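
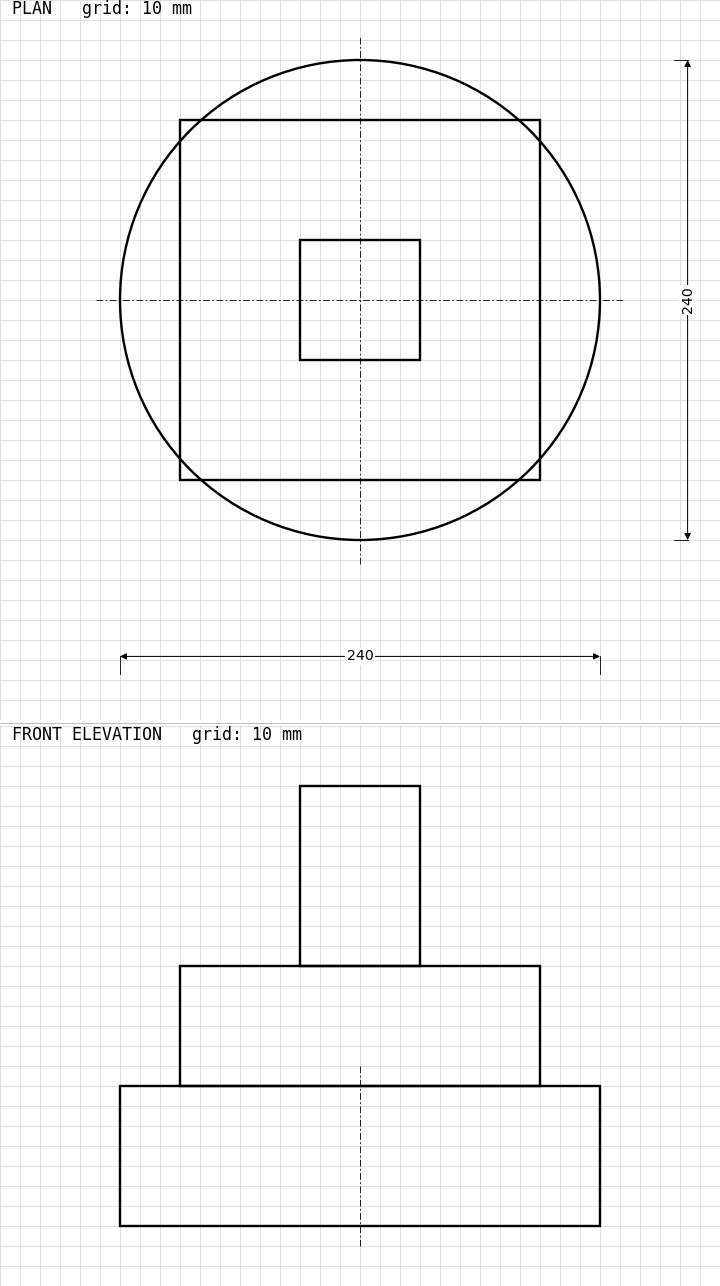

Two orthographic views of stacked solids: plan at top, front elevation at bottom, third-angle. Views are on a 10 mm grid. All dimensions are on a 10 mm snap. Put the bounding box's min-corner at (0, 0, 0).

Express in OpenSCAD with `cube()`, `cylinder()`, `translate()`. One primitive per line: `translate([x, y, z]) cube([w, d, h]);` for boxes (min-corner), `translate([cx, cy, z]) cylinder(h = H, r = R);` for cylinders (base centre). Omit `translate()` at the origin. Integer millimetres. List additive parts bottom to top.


translate([120, 120, 0]) cylinder(h = 70, r = 120);
translate([30, 30, 70]) cube([180, 180, 60]);
translate([90, 90, 130]) cube([60, 60, 90]);


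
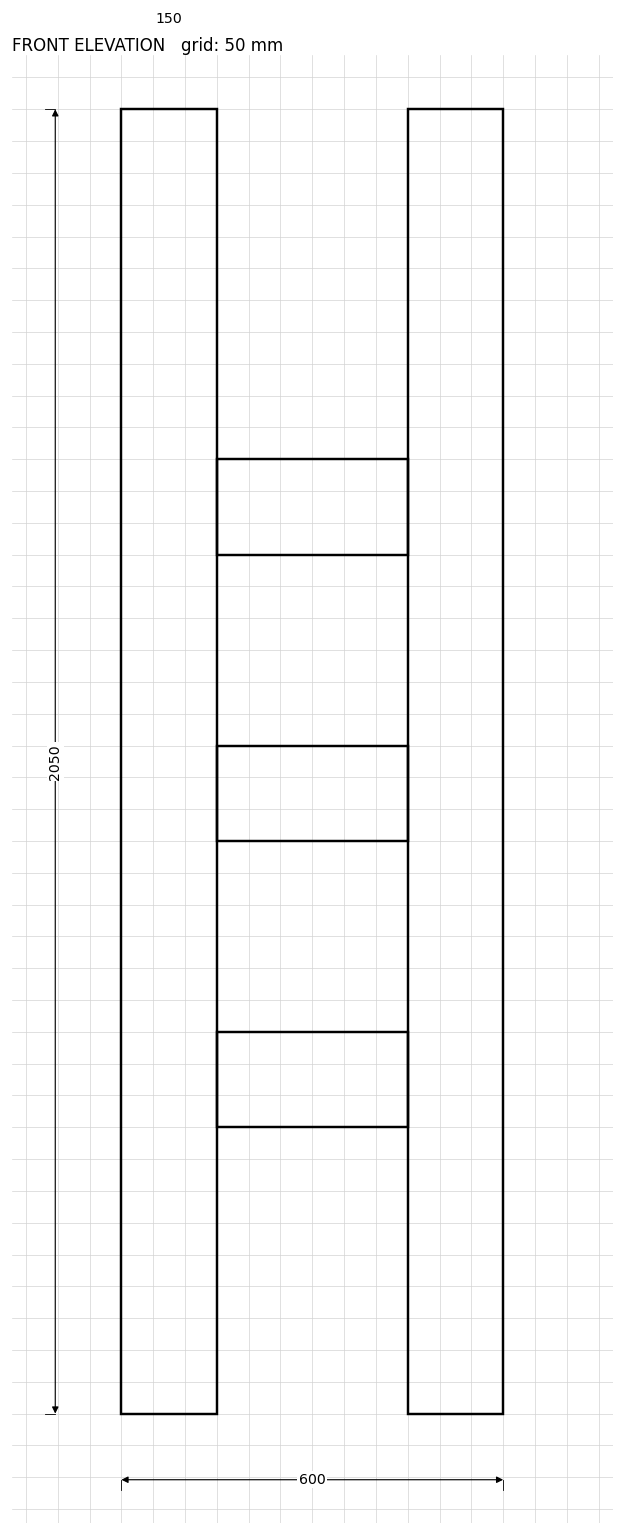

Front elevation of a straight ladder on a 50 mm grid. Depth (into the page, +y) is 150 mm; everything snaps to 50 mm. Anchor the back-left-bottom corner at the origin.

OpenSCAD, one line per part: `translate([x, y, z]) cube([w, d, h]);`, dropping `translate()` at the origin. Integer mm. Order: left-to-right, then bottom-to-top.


cube([150, 150, 2050]);
translate([150, 0, 450]) cube([300, 150, 150]);
translate([150, 0, 900]) cube([300, 150, 150]);
translate([150, 0, 1350]) cube([300, 150, 150]);
translate([450, 0, 0]) cube([150, 150, 2050]);


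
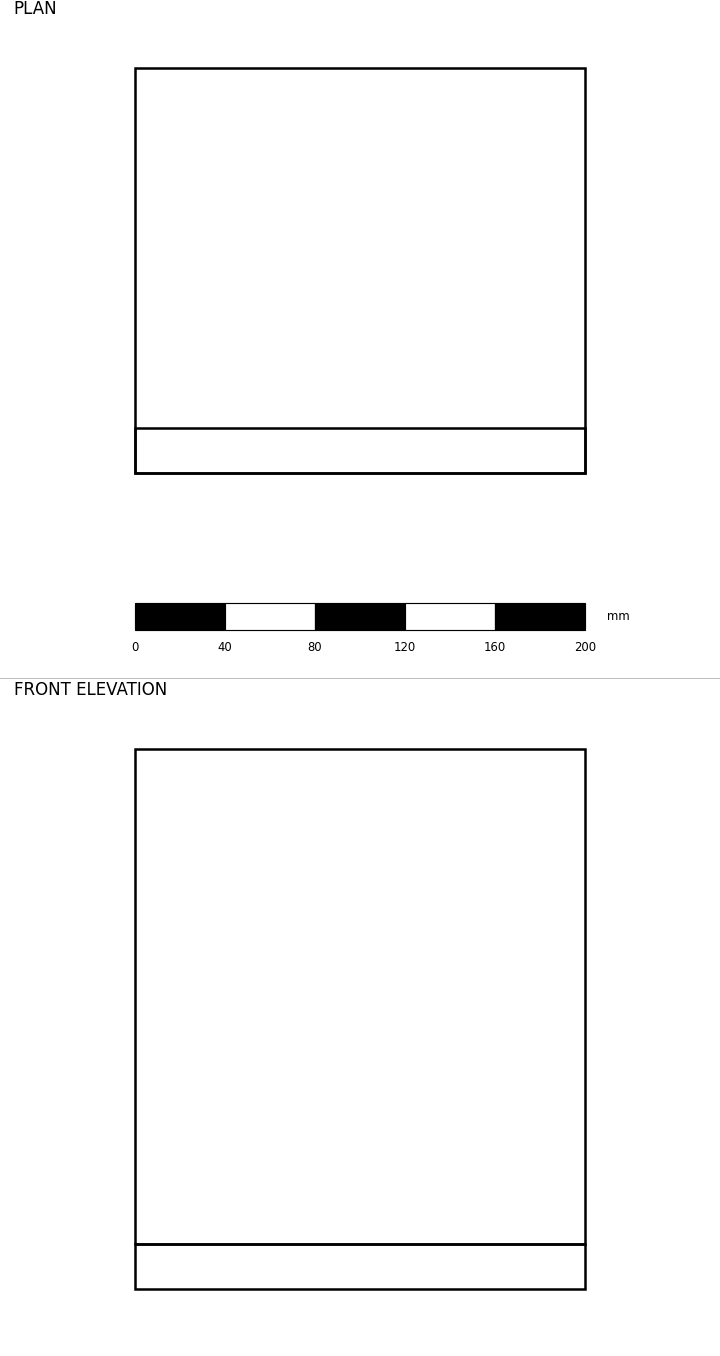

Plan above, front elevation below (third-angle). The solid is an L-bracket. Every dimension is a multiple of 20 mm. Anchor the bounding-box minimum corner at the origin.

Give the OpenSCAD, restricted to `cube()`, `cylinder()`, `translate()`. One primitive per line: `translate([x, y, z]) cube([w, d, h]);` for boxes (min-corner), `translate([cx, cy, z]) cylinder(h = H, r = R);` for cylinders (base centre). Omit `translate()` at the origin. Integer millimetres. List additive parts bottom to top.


cube([200, 180, 20]);
translate([0, 0, 20]) cube([200, 20, 220]);


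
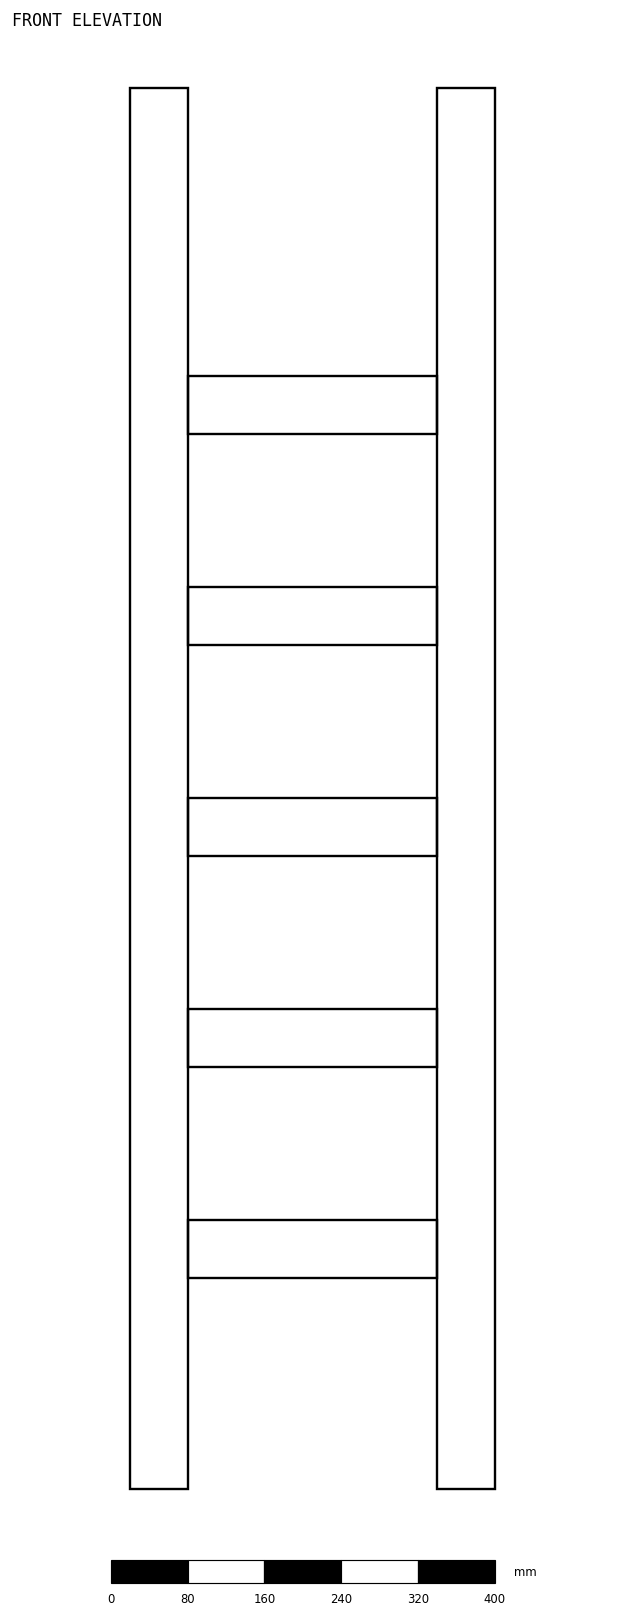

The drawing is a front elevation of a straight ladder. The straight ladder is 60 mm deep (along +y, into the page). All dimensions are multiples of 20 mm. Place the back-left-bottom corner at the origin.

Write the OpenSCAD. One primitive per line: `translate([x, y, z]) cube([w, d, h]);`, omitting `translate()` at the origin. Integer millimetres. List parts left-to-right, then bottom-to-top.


cube([60, 60, 1460]);
translate([60, 0, 220]) cube([260, 60, 60]);
translate([60, 0, 440]) cube([260, 60, 60]);
translate([60, 0, 660]) cube([260, 60, 60]);
translate([60, 0, 880]) cube([260, 60, 60]);
translate([60, 0, 1100]) cube([260, 60, 60]);
translate([320, 0, 0]) cube([60, 60, 1460]);


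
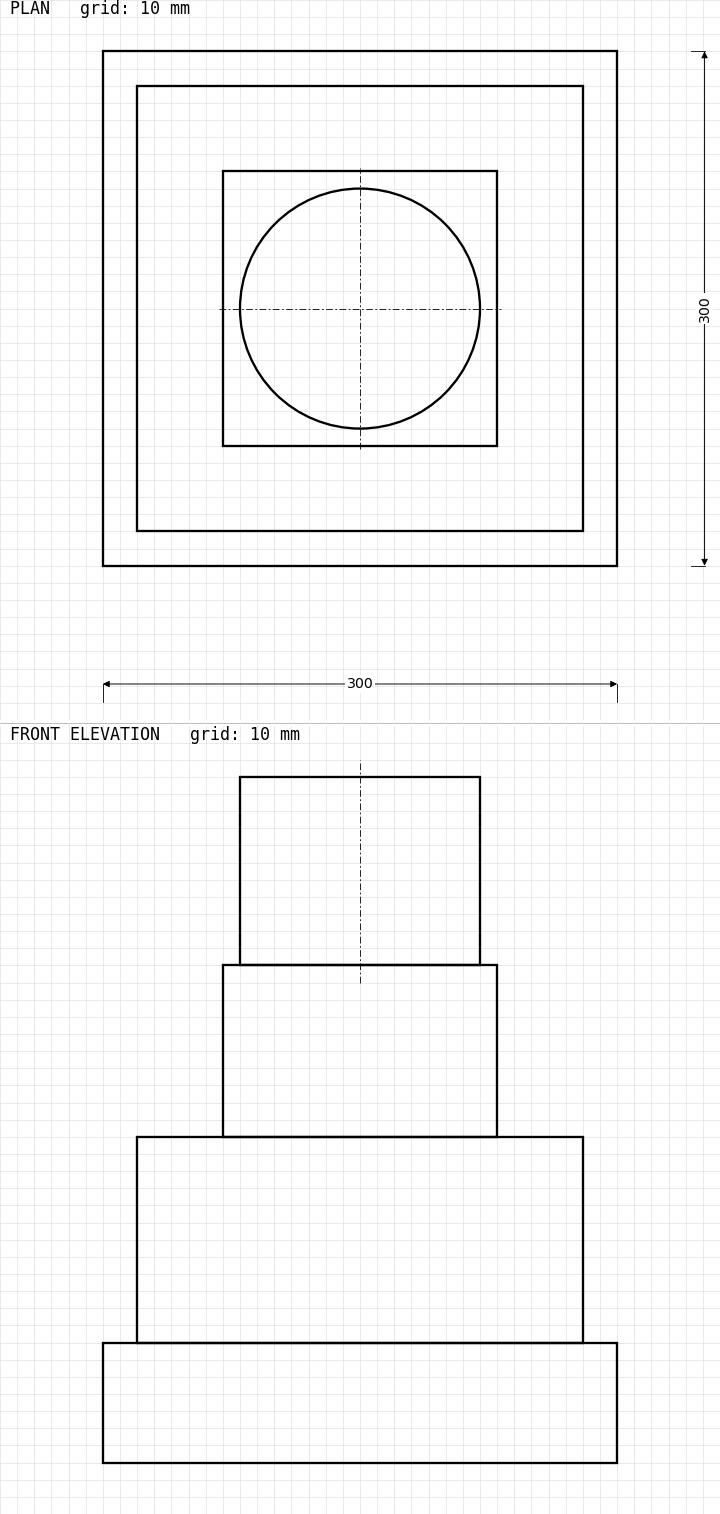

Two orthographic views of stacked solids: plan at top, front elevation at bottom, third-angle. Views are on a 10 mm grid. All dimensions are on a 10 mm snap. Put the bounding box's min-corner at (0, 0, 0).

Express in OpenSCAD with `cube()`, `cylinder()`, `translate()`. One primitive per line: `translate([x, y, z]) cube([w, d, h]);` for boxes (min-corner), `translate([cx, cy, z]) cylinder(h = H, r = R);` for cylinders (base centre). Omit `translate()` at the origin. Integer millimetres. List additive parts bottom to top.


cube([300, 300, 70]);
translate([20, 20, 70]) cube([260, 260, 120]);
translate([70, 70, 190]) cube([160, 160, 100]);
translate([150, 150, 290]) cylinder(h = 110, r = 70);


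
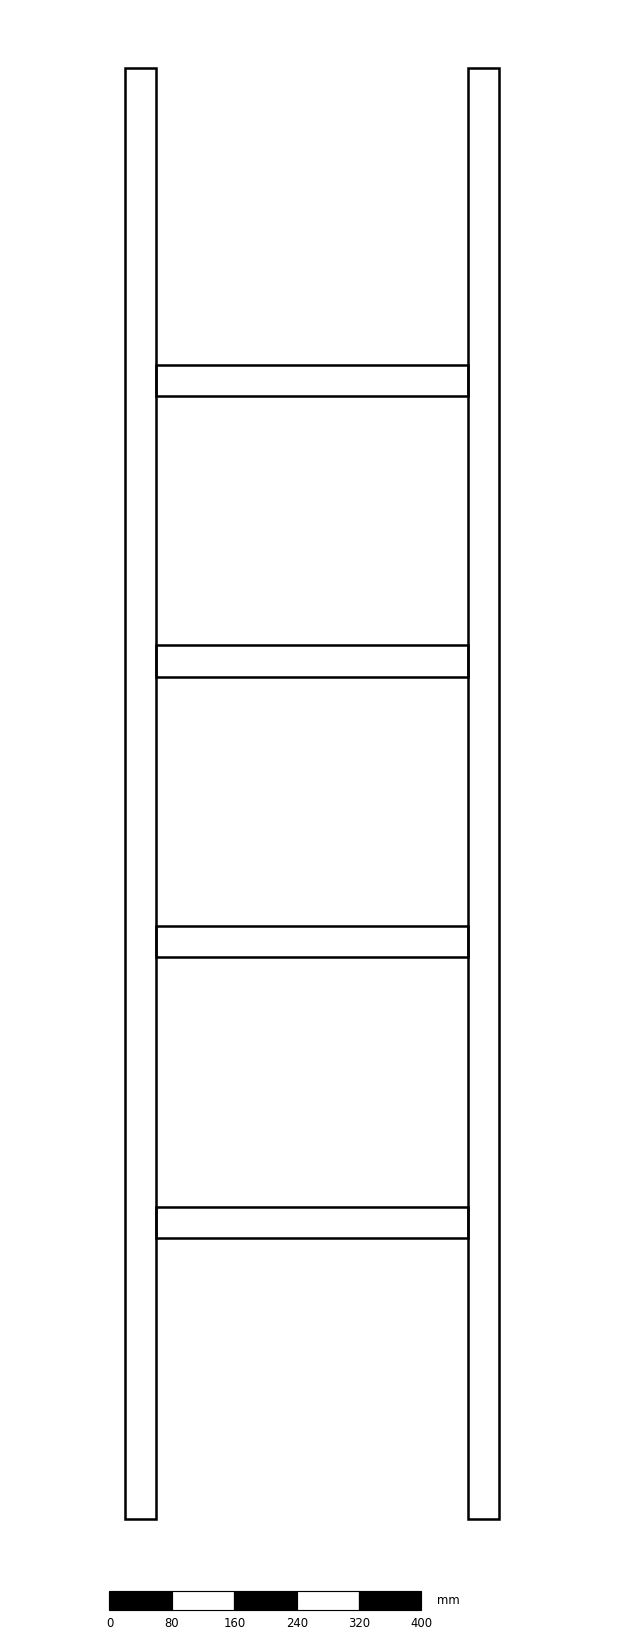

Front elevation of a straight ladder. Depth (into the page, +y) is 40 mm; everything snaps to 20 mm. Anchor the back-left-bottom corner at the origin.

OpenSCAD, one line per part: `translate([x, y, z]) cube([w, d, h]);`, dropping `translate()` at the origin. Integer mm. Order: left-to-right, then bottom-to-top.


cube([40, 40, 1860]);
translate([40, 0, 360]) cube([400, 40, 40]);
translate([40, 0, 720]) cube([400, 40, 40]);
translate([40, 0, 1080]) cube([400, 40, 40]);
translate([40, 0, 1440]) cube([400, 40, 40]);
translate([440, 0, 0]) cube([40, 40, 1860]);


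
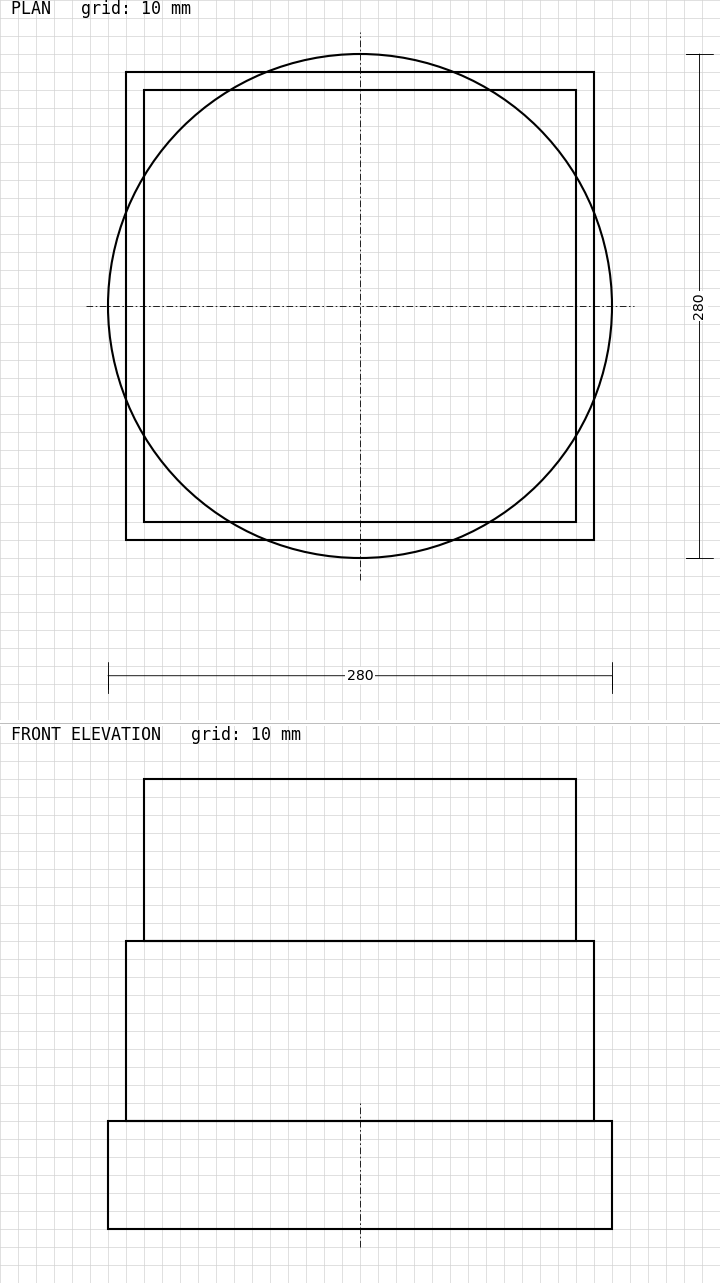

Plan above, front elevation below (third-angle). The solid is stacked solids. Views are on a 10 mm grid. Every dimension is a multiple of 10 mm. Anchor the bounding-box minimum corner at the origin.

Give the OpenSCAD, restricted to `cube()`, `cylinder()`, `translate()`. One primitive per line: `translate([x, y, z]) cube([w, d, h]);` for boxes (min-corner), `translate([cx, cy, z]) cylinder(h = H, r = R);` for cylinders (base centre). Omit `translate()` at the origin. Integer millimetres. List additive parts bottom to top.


translate([140, 140, 0]) cylinder(h = 60, r = 140);
translate([10, 10, 60]) cube([260, 260, 100]);
translate([20, 20, 160]) cube([240, 240, 90]);


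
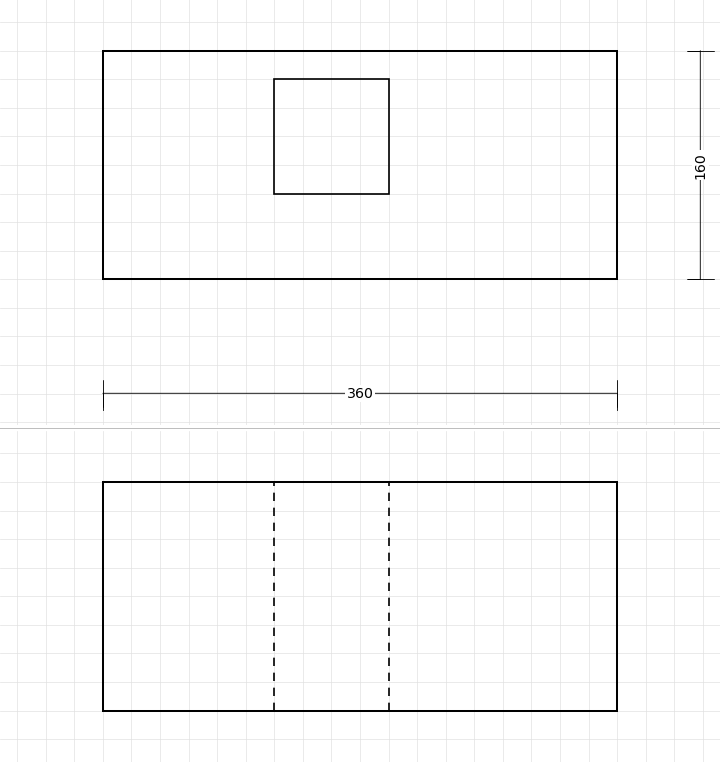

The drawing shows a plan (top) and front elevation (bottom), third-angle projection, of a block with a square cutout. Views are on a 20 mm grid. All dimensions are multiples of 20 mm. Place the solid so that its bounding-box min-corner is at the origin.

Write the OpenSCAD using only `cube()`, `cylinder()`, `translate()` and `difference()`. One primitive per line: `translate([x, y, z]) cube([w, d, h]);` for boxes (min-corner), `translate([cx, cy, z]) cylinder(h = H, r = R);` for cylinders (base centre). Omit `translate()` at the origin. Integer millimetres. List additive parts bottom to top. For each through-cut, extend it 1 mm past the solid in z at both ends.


difference() {
  cube([360, 160, 160]);
  translate([120, 60, -1]) cube([80, 80, 162]);
}


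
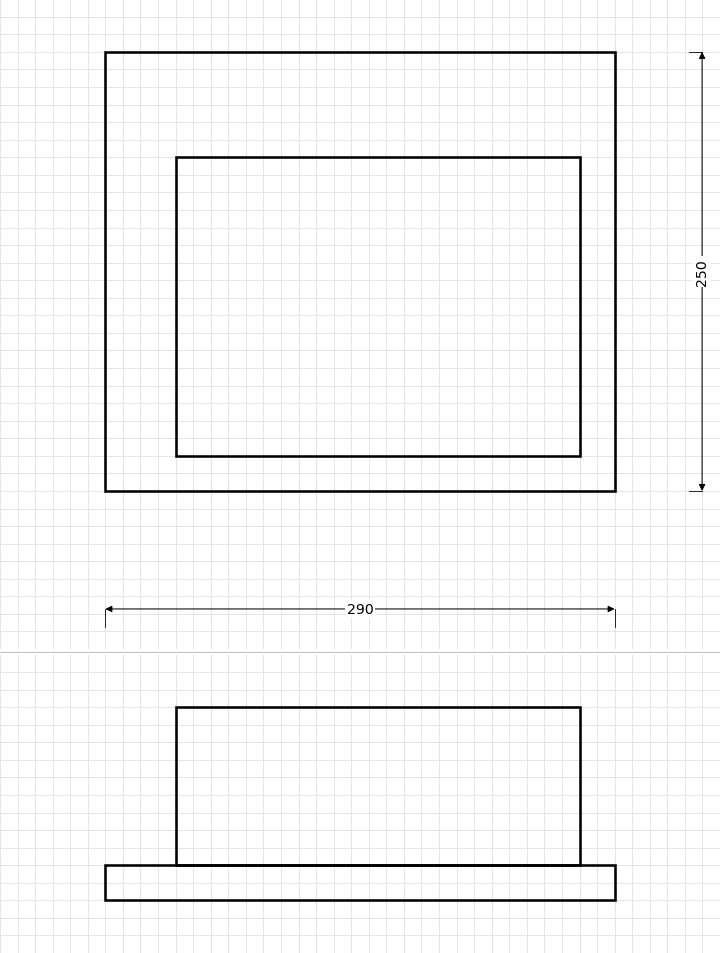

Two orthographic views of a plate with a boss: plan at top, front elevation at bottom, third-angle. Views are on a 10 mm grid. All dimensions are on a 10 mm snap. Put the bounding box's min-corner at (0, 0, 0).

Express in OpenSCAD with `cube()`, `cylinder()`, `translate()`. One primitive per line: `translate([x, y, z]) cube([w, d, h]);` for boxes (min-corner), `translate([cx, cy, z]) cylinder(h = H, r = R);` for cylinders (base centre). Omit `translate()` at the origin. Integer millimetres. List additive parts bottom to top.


cube([290, 250, 20]);
translate([40, 20, 20]) cube([230, 170, 90]);


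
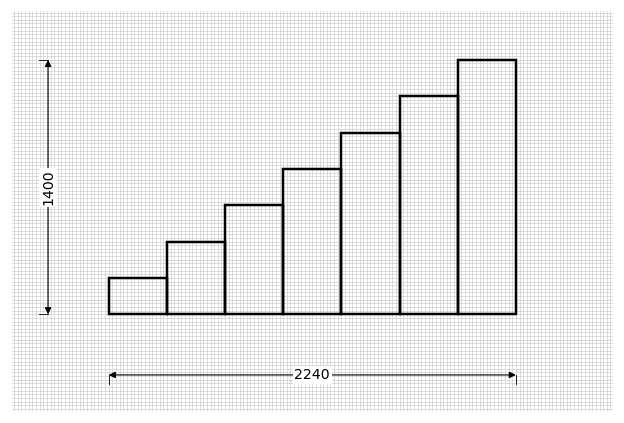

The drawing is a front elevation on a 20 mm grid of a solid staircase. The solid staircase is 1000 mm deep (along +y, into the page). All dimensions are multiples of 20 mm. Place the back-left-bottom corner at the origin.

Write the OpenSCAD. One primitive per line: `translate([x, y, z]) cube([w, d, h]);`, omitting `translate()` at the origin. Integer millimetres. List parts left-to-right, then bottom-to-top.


cube([320, 1000, 200]);
translate([320, 0, 0]) cube([320, 1000, 400]);
translate([640, 0, 0]) cube([320, 1000, 600]);
translate([960, 0, 0]) cube([320, 1000, 800]);
translate([1280, 0, 0]) cube([320, 1000, 1000]);
translate([1600, 0, 0]) cube([320, 1000, 1200]);
translate([1920, 0, 0]) cube([320, 1000, 1400]);


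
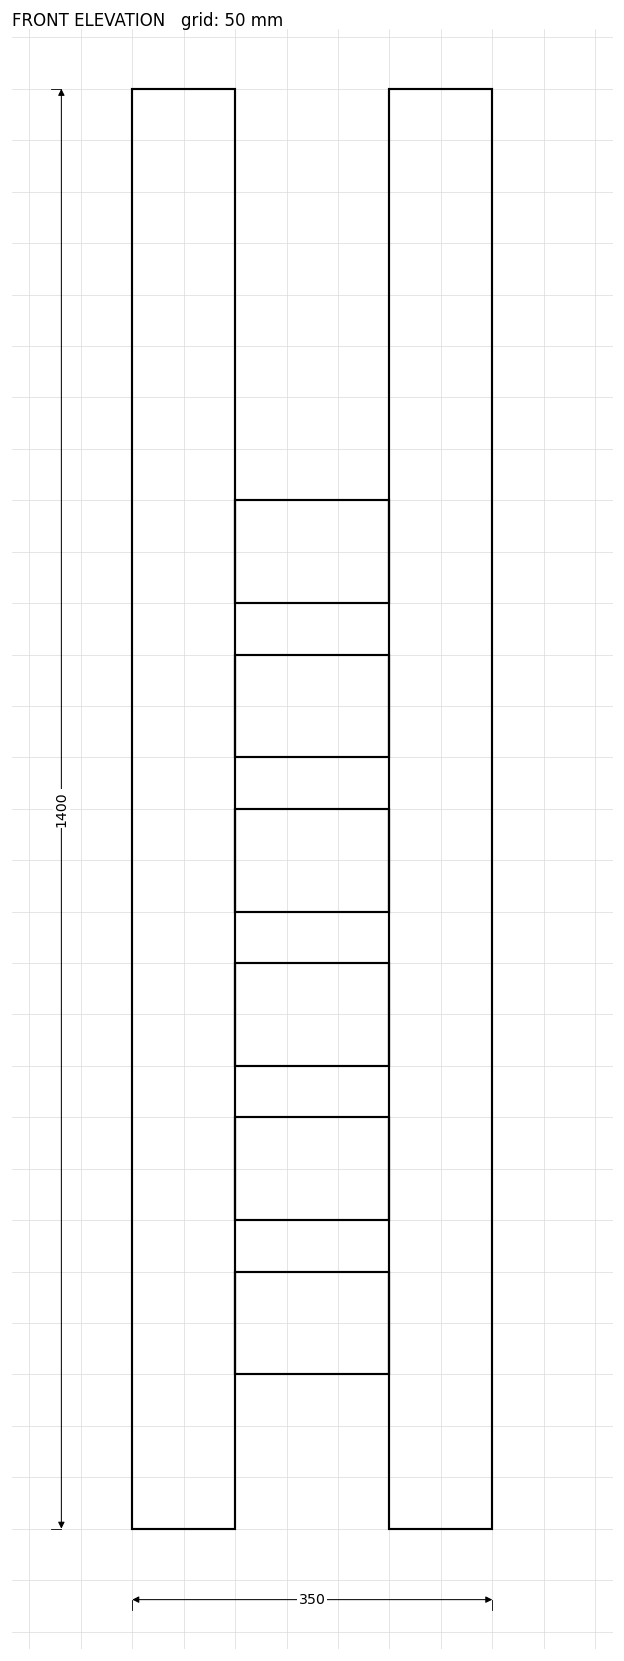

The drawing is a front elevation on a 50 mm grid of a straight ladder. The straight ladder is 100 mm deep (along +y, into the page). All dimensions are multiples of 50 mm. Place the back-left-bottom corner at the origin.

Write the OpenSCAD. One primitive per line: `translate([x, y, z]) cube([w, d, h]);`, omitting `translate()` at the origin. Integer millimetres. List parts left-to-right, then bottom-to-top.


cube([100, 100, 1400]);
translate([100, 0, 150]) cube([150, 100, 100]);
translate([100, 0, 300]) cube([150, 100, 100]);
translate([100, 0, 450]) cube([150, 100, 100]);
translate([100, 0, 600]) cube([150, 100, 100]);
translate([100, 0, 750]) cube([150, 100, 100]);
translate([100, 0, 900]) cube([150, 100, 100]);
translate([250, 0, 0]) cube([100, 100, 1400]);


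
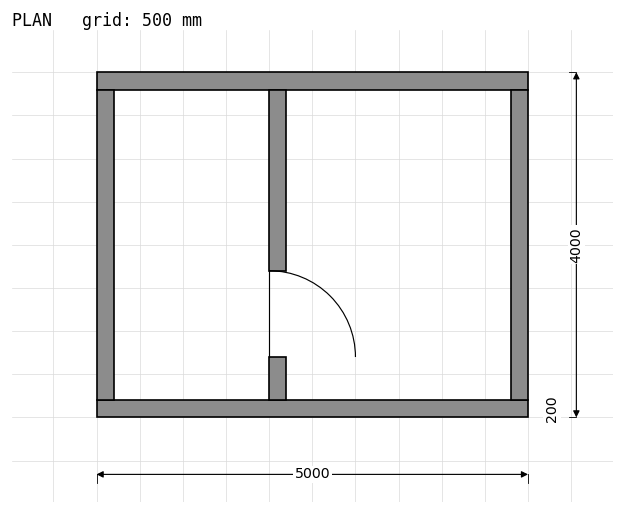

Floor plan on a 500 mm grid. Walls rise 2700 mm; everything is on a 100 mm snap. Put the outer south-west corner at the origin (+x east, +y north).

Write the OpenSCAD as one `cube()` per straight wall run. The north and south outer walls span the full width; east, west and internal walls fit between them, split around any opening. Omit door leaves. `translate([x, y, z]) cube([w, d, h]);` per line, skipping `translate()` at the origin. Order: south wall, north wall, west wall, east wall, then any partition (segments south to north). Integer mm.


cube([5000, 200, 2700]);
translate([0, 3800, 0]) cube([5000, 200, 2700]);
translate([0, 200, 0]) cube([200, 3600, 2700]);
translate([4800, 200, 0]) cube([200, 3600, 2700]);
translate([2000, 200, 0]) cube([200, 500, 2700]);
translate([2000, 1700, 0]) cube([200, 2100, 2700]);


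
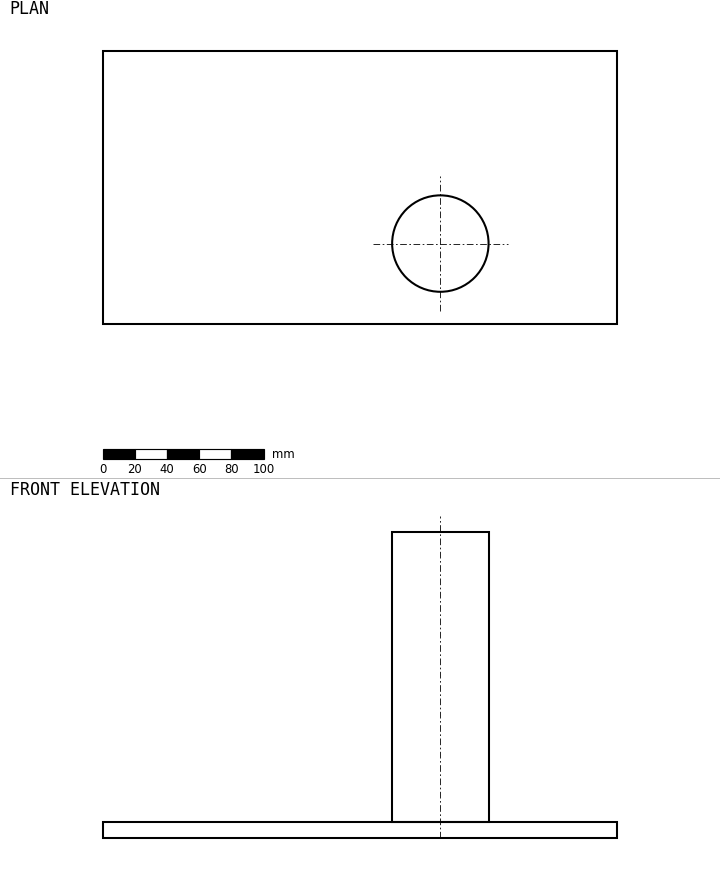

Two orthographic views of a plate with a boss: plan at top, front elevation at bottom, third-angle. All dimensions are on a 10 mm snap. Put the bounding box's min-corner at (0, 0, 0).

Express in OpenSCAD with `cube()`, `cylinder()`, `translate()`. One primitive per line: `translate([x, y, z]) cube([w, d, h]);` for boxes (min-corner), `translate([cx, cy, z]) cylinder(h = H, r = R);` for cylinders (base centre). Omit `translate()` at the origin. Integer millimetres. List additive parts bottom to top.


cube([320, 170, 10]);
translate([210, 50, 10]) cylinder(h = 180, r = 30);


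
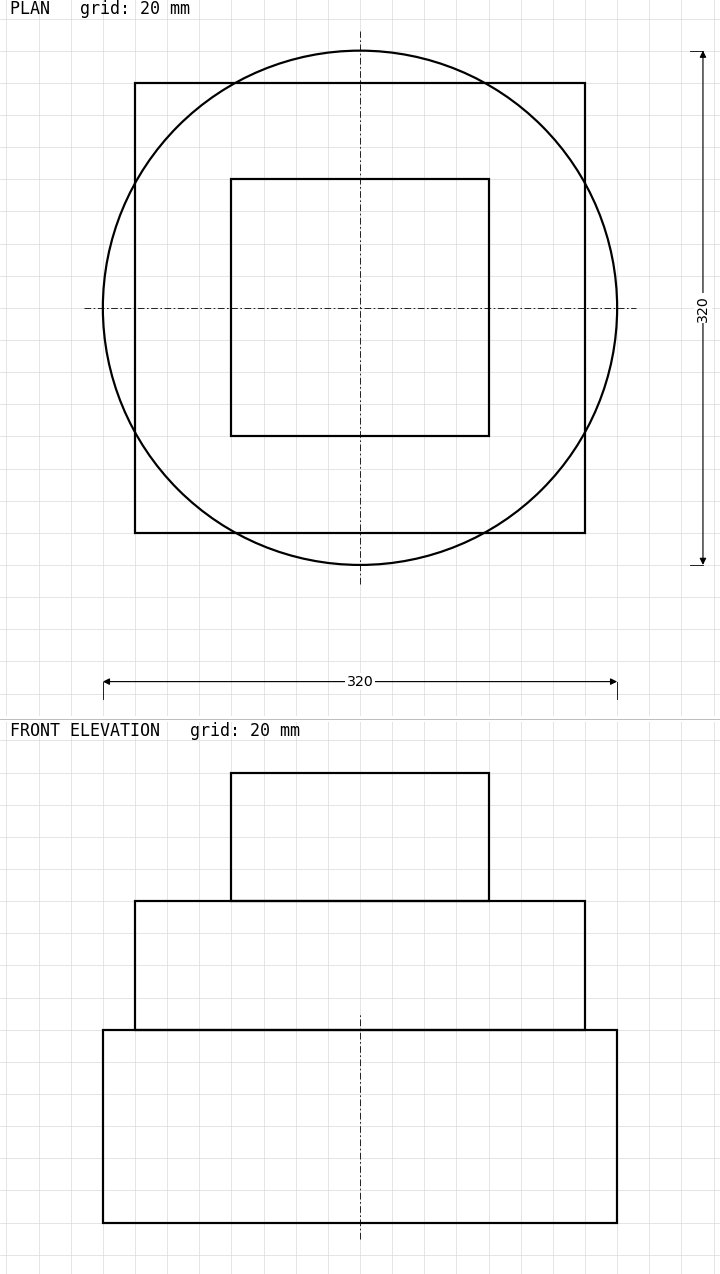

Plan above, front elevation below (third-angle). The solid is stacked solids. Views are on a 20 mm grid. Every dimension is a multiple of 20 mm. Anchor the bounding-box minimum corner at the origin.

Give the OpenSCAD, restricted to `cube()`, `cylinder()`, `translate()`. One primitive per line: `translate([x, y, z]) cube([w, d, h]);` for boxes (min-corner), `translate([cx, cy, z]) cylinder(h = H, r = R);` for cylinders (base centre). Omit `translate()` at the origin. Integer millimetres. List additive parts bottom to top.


translate([160, 160, 0]) cylinder(h = 120, r = 160);
translate([20, 20, 120]) cube([280, 280, 80]);
translate([80, 80, 200]) cube([160, 160, 80]);


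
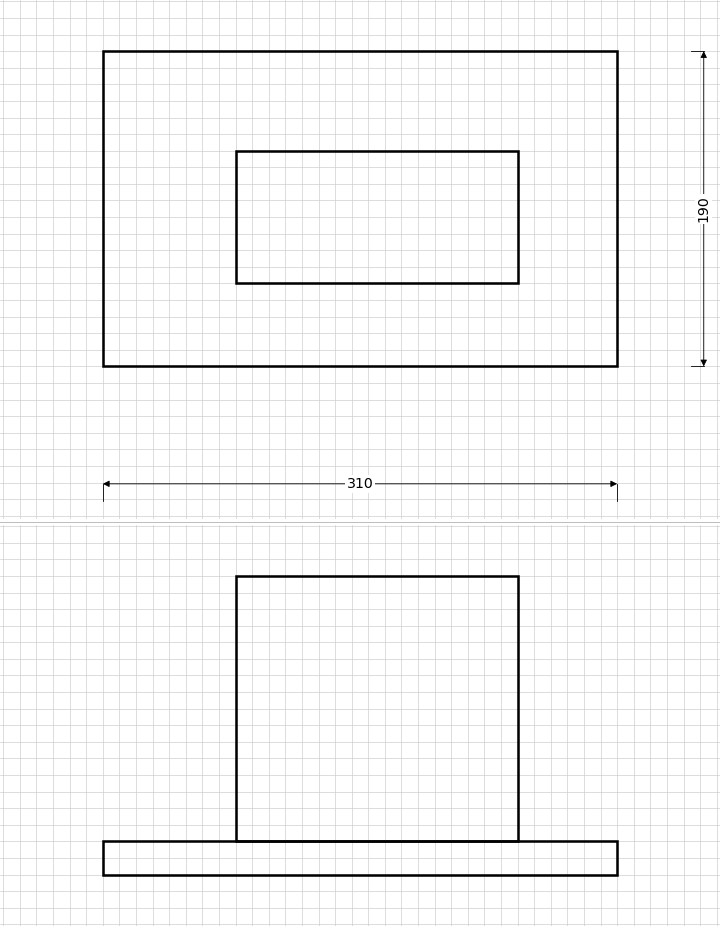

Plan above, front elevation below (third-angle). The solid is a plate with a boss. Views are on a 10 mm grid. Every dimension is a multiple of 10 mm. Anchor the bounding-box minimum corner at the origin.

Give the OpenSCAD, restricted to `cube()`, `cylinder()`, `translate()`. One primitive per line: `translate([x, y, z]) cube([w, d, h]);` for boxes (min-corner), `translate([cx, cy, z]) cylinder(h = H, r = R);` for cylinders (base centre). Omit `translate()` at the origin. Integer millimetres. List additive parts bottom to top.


cube([310, 190, 20]);
translate([80, 50, 20]) cube([170, 80, 160]);


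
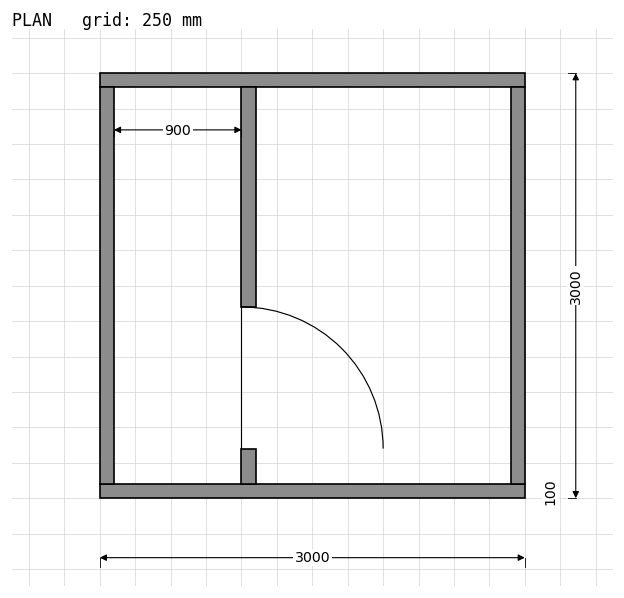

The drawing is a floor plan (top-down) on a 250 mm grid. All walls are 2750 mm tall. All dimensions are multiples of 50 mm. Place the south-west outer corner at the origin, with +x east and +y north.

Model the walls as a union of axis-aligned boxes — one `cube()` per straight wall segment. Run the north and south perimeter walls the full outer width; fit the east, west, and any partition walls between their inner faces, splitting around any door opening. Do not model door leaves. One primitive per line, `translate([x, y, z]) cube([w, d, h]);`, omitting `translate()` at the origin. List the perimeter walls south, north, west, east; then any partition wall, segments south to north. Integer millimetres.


cube([3000, 100, 2750]);
translate([0, 2900, 0]) cube([3000, 100, 2750]);
translate([0, 100, 0]) cube([100, 2800, 2750]);
translate([2900, 100, 0]) cube([100, 2800, 2750]);
translate([1000, 100, 0]) cube([100, 250, 2750]);
translate([1000, 1350, 0]) cube([100, 1550, 2750]);


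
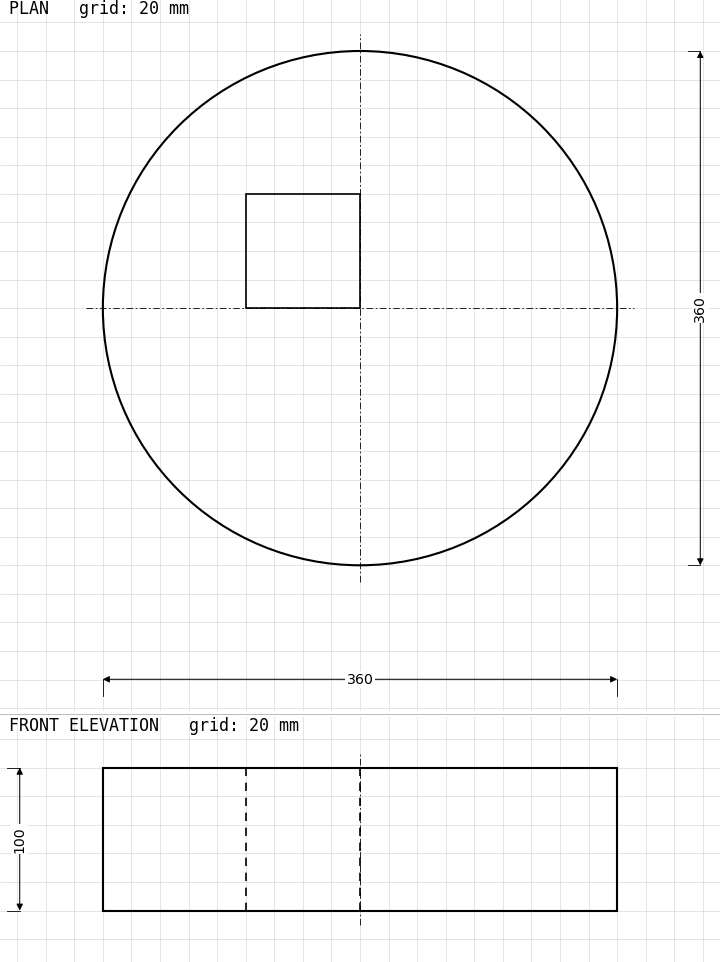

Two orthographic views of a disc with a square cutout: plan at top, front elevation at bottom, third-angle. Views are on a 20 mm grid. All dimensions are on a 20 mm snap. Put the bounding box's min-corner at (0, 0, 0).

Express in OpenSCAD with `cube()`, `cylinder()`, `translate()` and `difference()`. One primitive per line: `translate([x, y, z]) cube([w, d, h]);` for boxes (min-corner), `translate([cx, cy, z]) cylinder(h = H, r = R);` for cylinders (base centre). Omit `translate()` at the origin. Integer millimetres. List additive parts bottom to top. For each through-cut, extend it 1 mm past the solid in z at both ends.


difference() {
  translate([180, 180, 0]) cylinder(h = 100, r = 180);
  translate([100, 180, -1]) cube([80, 80, 102]);
}


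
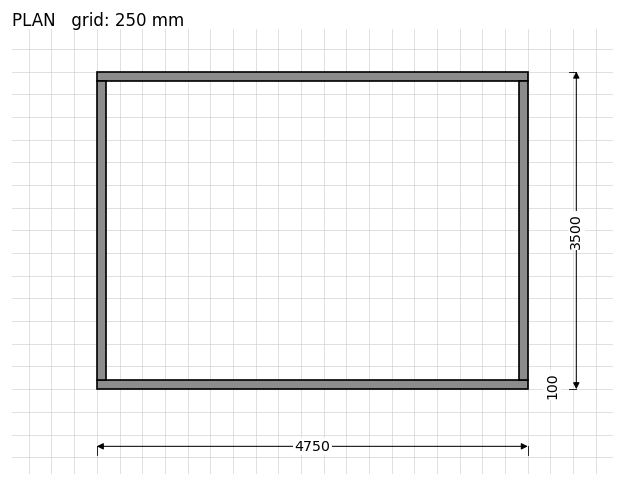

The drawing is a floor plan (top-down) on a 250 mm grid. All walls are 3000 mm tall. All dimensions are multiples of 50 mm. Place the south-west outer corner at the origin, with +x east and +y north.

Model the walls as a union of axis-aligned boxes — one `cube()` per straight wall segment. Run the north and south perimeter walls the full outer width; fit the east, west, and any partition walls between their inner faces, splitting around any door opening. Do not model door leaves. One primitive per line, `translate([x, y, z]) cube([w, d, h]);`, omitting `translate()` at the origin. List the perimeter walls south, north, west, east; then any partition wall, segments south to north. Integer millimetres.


cube([4750, 100, 3000]);
translate([0, 3400, 0]) cube([4750, 100, 3000]);
translate([0, 100, 0]) cube([100, 3300, 3000]);
translate([4650, 100, 0]) cube([100, 3300, 3000]);


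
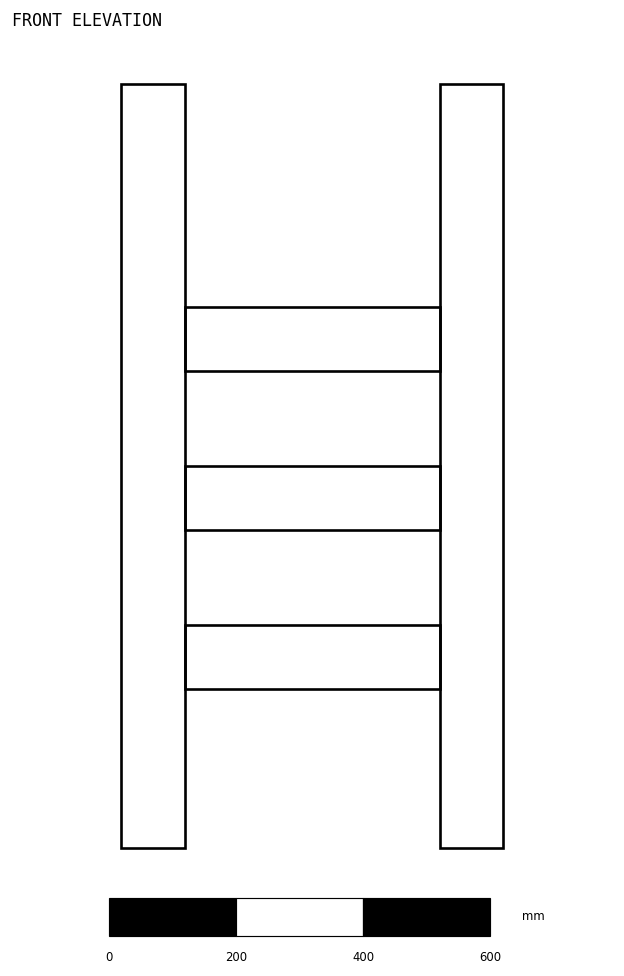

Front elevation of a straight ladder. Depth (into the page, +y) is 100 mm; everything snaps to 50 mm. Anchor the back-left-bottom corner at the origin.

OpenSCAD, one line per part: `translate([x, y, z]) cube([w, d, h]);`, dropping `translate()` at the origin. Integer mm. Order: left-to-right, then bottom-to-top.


cube([100, 100, 1200]);
translate([100, 0, 250]) cube([400, 100, 100]);
translate([100, 0, 500]) cube([400, 100, 100]);
translate([100, 0, 750]) cube([400, 100, 100]);
translate([500, 0, 0]) cube([100, 100, 1200]);


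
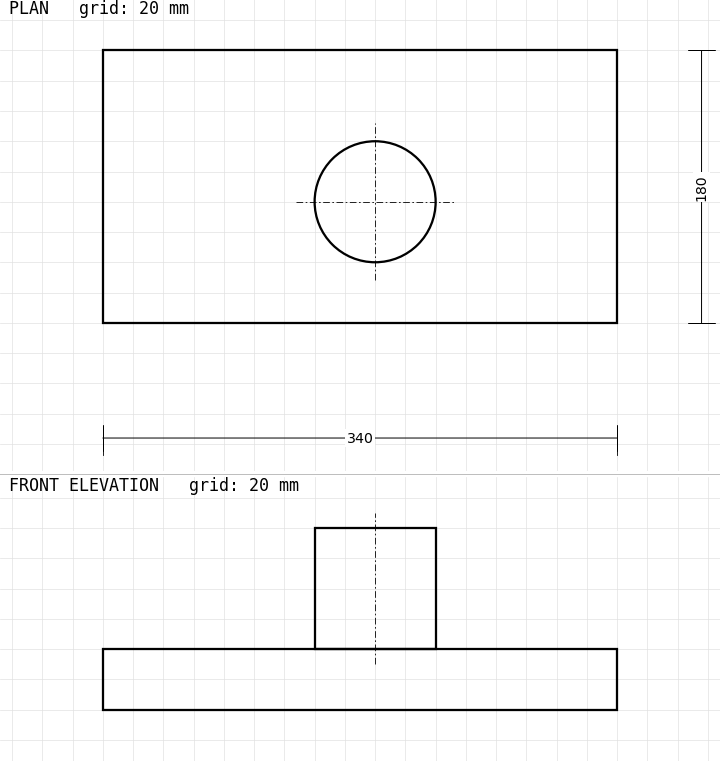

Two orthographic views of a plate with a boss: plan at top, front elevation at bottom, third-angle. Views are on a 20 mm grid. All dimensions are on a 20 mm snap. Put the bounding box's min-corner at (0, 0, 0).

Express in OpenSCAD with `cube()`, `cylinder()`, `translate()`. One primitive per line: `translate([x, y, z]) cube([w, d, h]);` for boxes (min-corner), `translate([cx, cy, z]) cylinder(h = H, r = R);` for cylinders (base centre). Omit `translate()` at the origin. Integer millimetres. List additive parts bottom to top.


cube([340, 180, 40]);
translate([180, 80, 40]) cylinder(h = 80, r = 40);


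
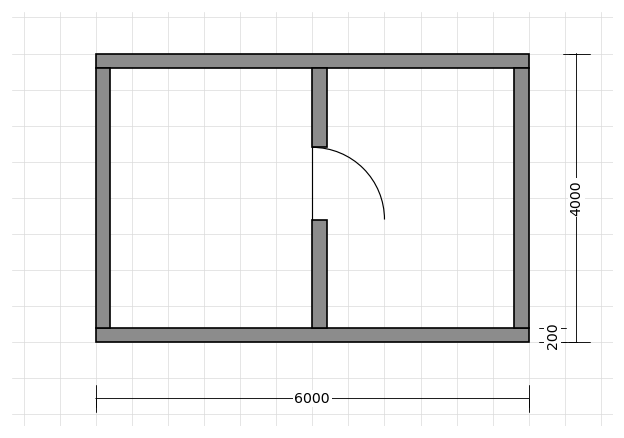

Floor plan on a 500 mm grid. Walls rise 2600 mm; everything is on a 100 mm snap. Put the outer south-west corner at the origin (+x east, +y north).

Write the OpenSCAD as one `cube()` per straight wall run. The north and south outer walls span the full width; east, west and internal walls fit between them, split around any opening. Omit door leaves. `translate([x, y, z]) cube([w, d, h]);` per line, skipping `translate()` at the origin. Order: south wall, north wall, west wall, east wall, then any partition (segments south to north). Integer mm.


cube([6000, 200, 2600]);
translate([0, 3800, 0]) cube([6000, 200, 2600]);
translate([0, 200, 0]) cube([200, 3600, 2600]);
translate([5800, 200, 0]) cube([200, 3600, 2600]);
translate([3000, 200, 0]) cube([200, 1500, 2600]);
translate([3000, 2700, 0]) cube([200, 1100, 2600]);


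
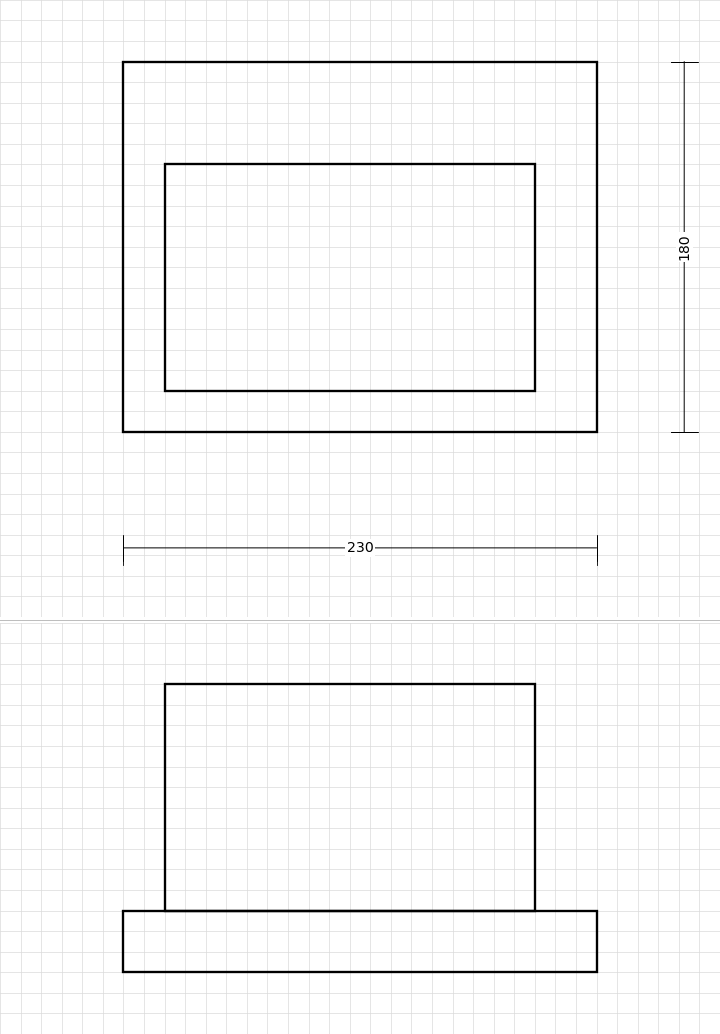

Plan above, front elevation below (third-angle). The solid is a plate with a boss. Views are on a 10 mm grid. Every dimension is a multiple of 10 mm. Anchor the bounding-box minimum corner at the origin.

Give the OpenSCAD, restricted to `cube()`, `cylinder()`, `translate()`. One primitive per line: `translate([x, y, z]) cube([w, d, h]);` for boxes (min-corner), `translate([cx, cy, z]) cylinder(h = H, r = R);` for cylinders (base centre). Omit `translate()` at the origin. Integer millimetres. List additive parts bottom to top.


cube([230, 180, 30]);
translate([20, 20, 30]) cube([180, 110, 110]);


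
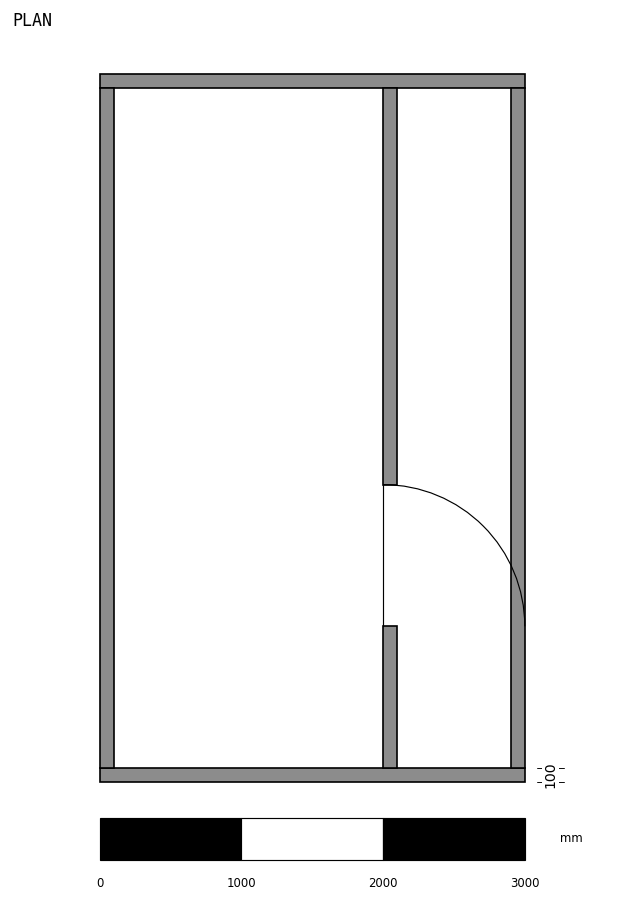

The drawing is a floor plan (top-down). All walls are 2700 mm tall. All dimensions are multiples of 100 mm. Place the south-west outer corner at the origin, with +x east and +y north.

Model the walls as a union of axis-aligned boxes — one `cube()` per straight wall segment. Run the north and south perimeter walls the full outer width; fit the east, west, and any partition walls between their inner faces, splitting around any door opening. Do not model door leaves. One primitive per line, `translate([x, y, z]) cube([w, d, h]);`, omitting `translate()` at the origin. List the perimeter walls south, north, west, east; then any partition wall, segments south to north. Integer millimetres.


cube([3000, 100, 2700]);
translate([0, 4900, 0]) cube([3000, 100, 2700]);
translate([0, 100, 0]) cube([100, 4800, 2700]);
translate([2900, 100, 0]) cube([100, 4800, 2700]);
translate([2000, 100, 0]) cube([100, 1000, 2700]);
translate([2000, 2100, 0]) cube([100, 2800, 2700]);


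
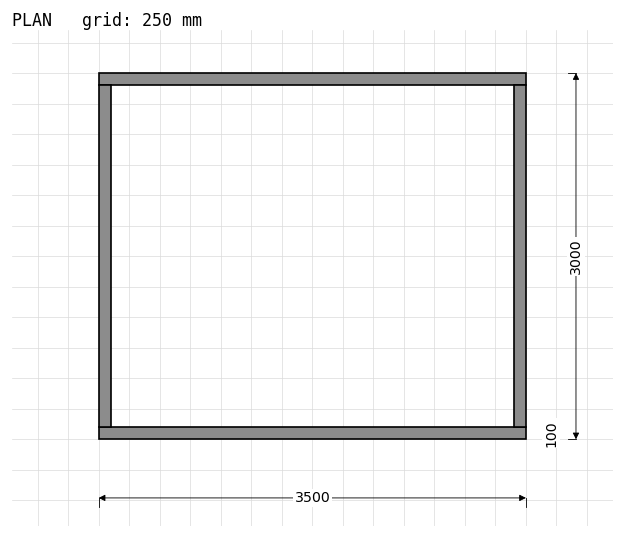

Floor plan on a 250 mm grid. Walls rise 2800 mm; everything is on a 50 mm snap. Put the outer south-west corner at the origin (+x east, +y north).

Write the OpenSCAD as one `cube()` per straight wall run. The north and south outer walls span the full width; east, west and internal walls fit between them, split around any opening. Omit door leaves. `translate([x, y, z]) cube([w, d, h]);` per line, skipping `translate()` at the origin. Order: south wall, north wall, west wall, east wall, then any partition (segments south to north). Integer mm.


cube([3500, 100, 2800]);
translate([0, 2900, 0]) cube([3500, 100, 2800]);
translate([0, 100, 0]) cube([100, 2800, 2800]);
translate([3400, 100, 0]) cube([100, 2800, 2800]);


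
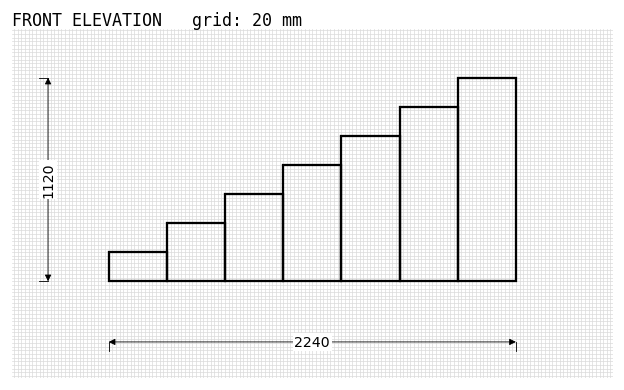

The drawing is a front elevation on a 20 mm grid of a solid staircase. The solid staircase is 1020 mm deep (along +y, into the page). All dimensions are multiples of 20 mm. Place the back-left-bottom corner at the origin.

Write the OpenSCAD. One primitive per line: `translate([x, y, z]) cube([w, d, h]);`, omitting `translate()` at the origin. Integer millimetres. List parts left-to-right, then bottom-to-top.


cube([320, 1020, 160]);
translate([320, 0, 0]) cube([320, 1020, 320]);
translate([640, 0, 0]) cube([320, 1020, 480]);
translate([960, 0, 0]) cube([320, 1020, 640]);
translate([1280, 0, 0]) cube([320, 1020, 800]);
translate([1600, 0, 0]) cube([320, 1020, 960]);
translate([1920, 0, 0]) cube([320, 1020, 1120]);


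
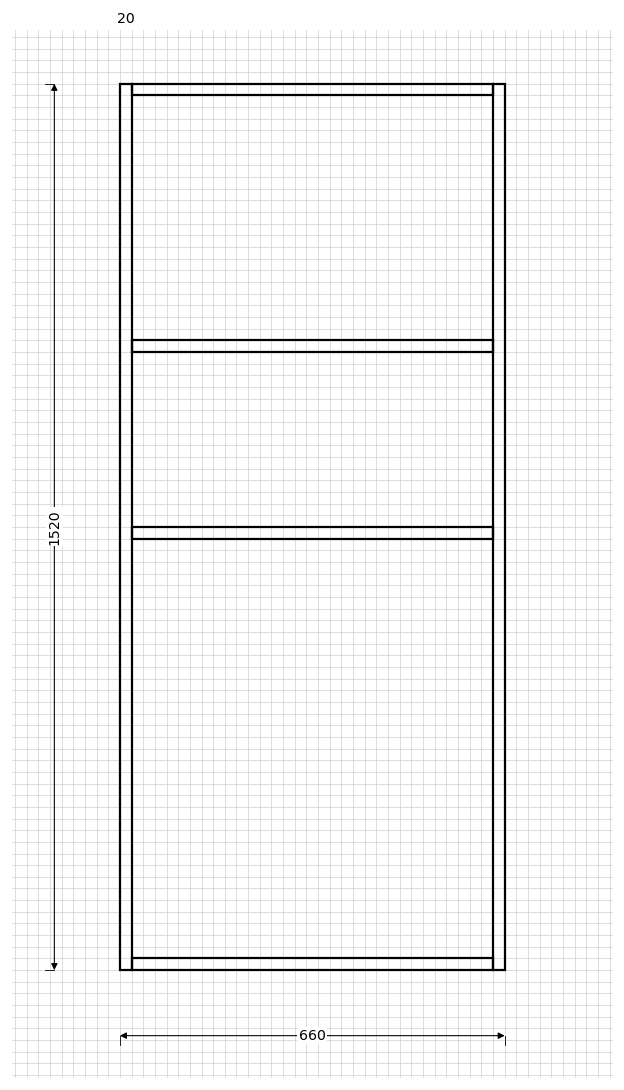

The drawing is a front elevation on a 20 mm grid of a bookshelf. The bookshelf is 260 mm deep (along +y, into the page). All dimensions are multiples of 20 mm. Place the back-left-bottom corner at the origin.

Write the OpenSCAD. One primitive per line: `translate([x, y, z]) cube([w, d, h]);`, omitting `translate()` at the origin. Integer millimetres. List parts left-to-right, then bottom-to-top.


cube([20, 260, 1520]);
translate([20, 0, 0]) cube([620, 260, 20]);
translate([20, 0, 740]) cube([620, 260, 20]);
translate([20, 0, 1060]) cube([620, 260, 20]);
translate([20, 0, 1500]) cube([620, 260, 20]);
translate([640, 0, 0]) cube([20, 260, 1520]);


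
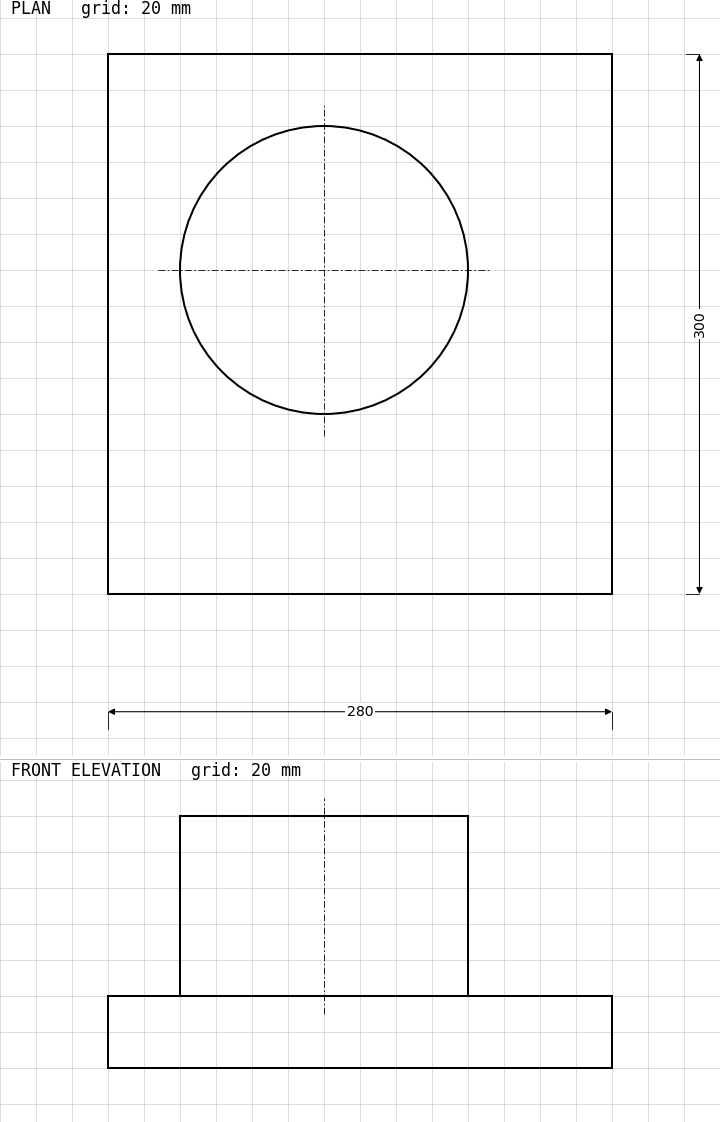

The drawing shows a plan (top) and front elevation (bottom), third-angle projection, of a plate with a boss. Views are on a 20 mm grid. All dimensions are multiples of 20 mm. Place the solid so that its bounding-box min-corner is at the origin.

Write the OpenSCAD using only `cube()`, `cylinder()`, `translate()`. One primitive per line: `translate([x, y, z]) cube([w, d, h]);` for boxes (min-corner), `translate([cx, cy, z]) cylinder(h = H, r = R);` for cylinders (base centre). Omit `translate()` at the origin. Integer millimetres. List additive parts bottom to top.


cube([280, 300, 40]);
translate([120, 180, 40]) cylinder(h = 100, r = 80);


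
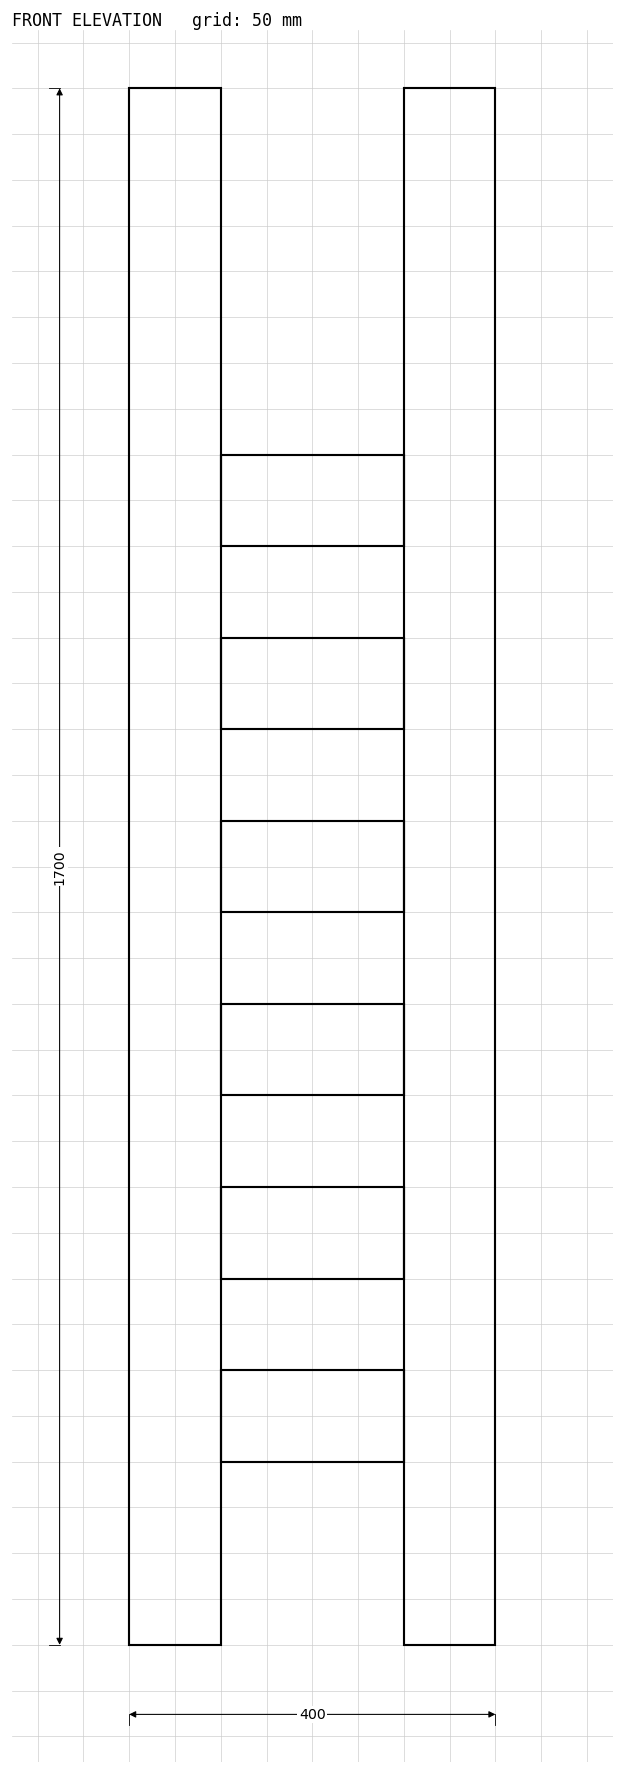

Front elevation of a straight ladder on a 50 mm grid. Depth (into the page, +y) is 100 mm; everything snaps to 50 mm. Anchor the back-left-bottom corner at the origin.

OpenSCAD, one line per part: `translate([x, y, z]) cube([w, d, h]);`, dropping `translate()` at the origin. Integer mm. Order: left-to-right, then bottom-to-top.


cube([100, 100, 1700]);
translate([100, 0, 200]) cube([200, 100, 100]);
translate([100, 0, 400]) cube([200, 100, 100]);
translate([100, 0, 600]) cube([200, 100, 100]);
translate([100, 0, 800]) cube([200, 100, 100]);
translate([100, 0, 1000]) cube([200, 100, 100]);
translate([100, 0, 1200]) cube([200, 100, 100]);
translate([300, 0, 0]) cube([100, 100, 1700]);


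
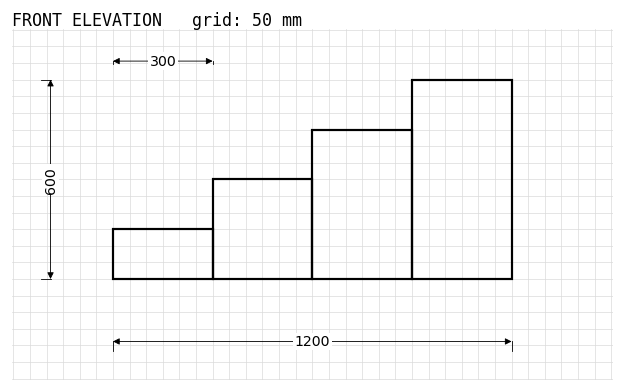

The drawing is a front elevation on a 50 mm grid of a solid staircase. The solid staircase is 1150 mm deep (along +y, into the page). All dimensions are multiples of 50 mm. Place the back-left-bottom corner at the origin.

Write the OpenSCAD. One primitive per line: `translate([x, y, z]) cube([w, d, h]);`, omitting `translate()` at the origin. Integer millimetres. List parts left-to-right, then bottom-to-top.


cube([300, 1150, 150]);
translate([300, 0, 0]) cube([300, 1150, 300]);
translate([600, 0, 0]) cube([300, 1150, 450]);
translate([900, 0, 0]) cube([300, 1150, 600]);


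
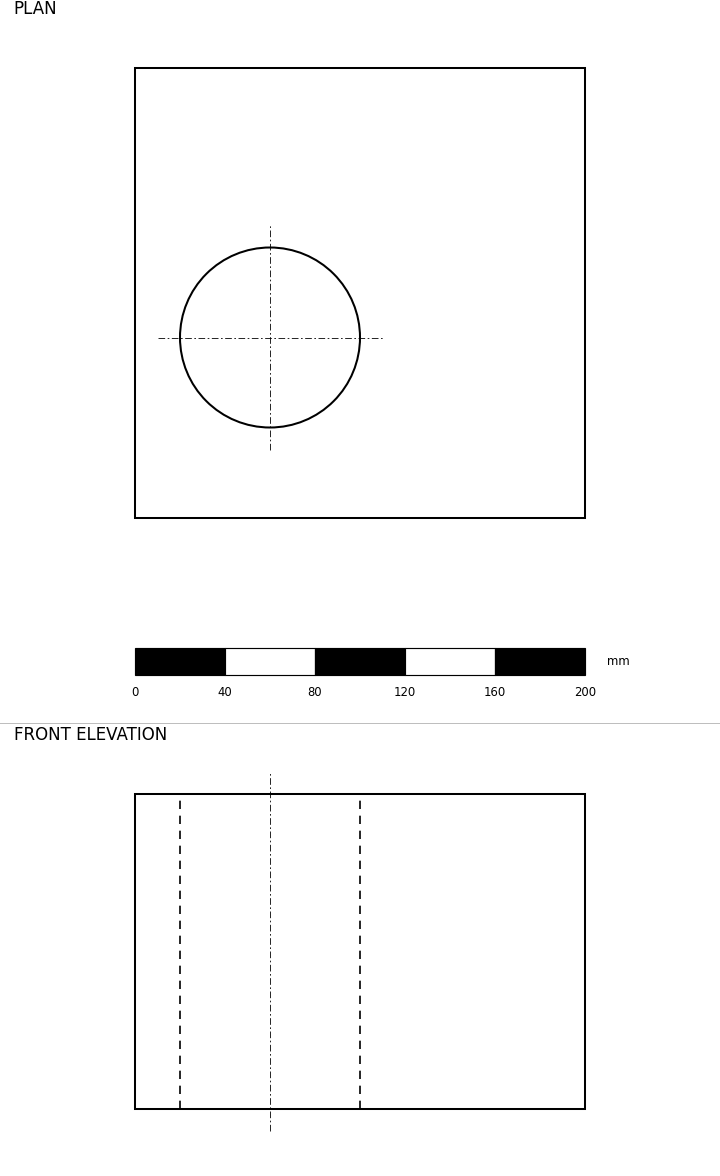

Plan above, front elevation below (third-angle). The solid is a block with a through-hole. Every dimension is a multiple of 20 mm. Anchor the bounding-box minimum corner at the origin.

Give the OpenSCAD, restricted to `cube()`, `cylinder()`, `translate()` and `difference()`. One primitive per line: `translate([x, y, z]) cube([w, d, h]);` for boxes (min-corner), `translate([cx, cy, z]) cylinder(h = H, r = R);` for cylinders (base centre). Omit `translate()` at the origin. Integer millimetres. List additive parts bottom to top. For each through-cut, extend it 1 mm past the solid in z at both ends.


difference() {
  cube([200, 200, 140]);
  translate([60, 80, -1]) cylinder(h = 142, r = 40);
}


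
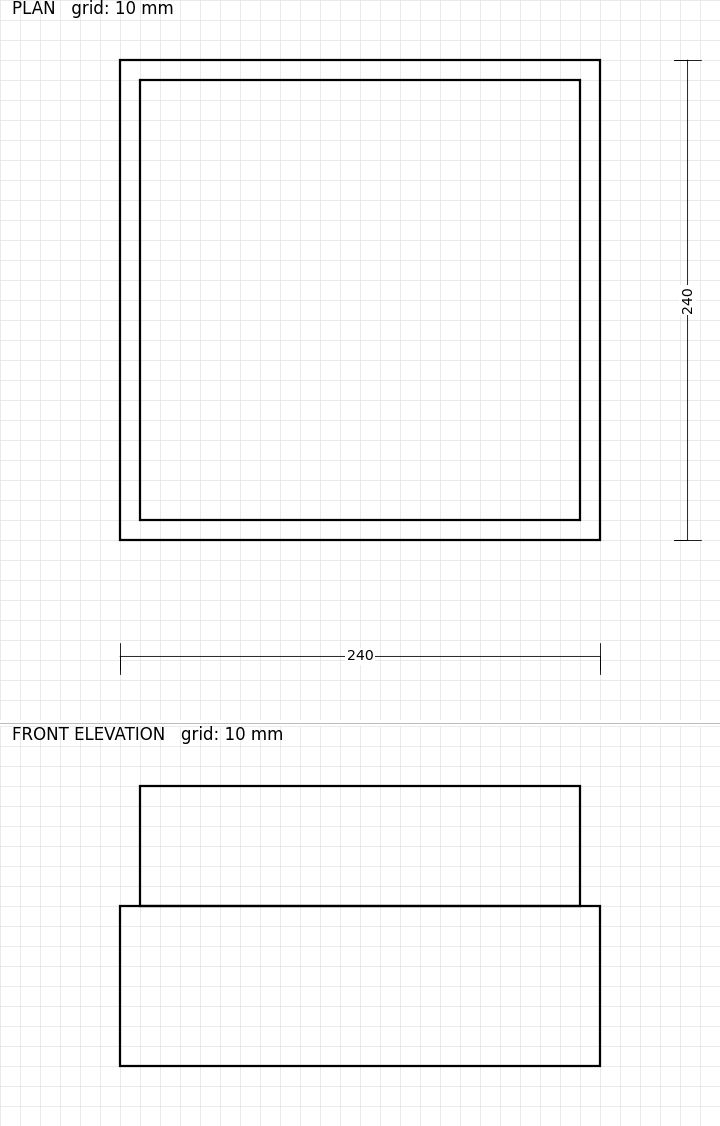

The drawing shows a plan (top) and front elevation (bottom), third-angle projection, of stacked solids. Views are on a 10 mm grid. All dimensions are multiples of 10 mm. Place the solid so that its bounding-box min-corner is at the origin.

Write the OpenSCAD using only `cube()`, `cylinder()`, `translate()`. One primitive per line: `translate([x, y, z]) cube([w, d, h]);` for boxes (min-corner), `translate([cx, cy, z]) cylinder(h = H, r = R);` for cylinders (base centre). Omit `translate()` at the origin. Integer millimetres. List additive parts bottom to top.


cube([240, 240, 80]);
translate([10, 10, 80]) cube([220, 220, 60]);


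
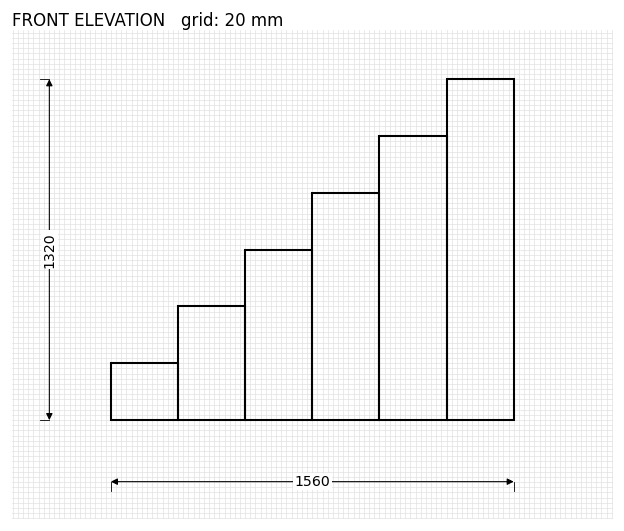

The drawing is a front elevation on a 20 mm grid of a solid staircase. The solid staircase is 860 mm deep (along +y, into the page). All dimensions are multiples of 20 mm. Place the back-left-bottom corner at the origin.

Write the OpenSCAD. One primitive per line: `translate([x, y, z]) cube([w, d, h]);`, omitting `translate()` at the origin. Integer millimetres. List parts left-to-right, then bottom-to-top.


cube([260, 860, 220]);
translate([260, 0, 0]) cube([260, 860, 440]);
translate([520, 0, 0]) cube([260, 860, 660]);
translate([780, 0, 0]) cube([260, 860, 880]);
translate([1040, 0, 0]) cube([260, 860, 1100]);
translate([1300, 0, 0]) cube([260, 860, 1320]);


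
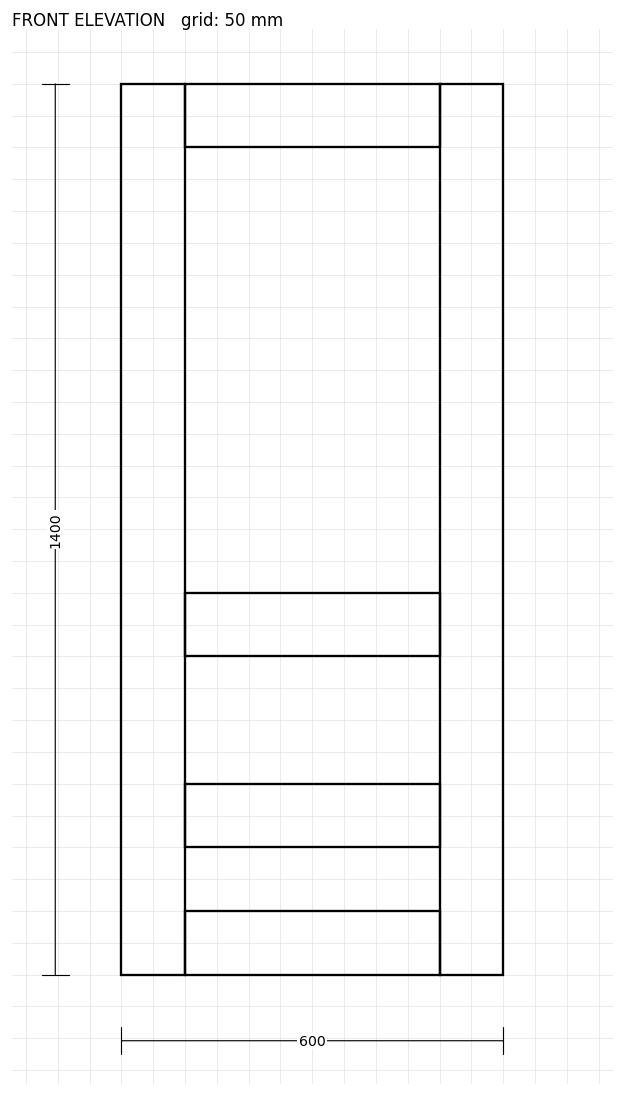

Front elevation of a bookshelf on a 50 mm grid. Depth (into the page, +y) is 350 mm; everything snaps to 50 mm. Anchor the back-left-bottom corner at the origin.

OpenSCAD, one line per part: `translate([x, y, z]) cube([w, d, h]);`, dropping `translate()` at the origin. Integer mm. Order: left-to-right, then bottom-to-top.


cube([100, 350, 1400]);
translate([100, 0, 0]) cube([400, 350, 100]);
translate([100, 0, 200]) cube([400, 350, 100]);
translate([100, 0, 500]) cube([400, 350, 100]);
translate([100, 0, 1300]) cube([400, 350, 100]);
translate([500, 0, 0]) cube([100, 350, 1400]);


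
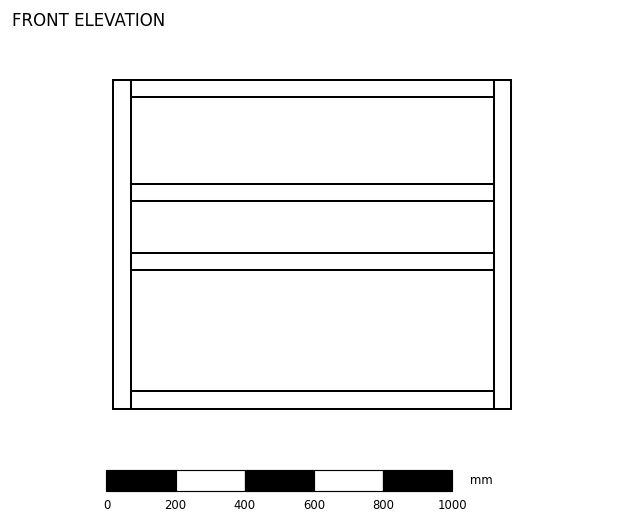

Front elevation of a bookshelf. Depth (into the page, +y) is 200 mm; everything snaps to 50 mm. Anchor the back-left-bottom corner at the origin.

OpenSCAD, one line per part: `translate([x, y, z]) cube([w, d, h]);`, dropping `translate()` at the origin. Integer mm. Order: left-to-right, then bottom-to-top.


cube([50, 200, 950]);
translate([50, 0, 0]) cube([1050, 200, 50]);
translate([50, 0, 400]) cube([1050, 200, 50]);
translate([50, 0, 600]) cube([1050, 200, 50]);
translate([50, 0, 900]) cube([1050, 200, 50]);
translate([1100, 0, 0]) cube([50, 200, 950]);
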